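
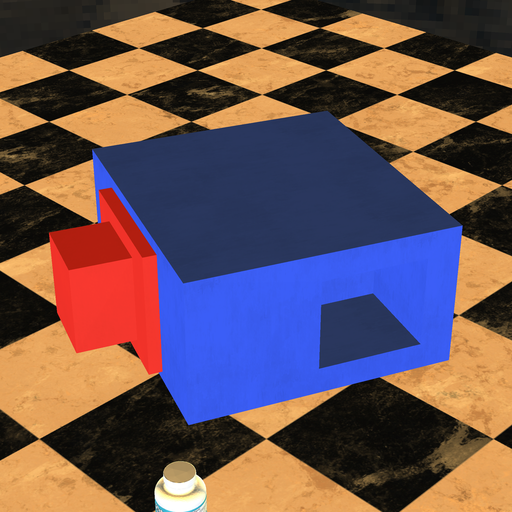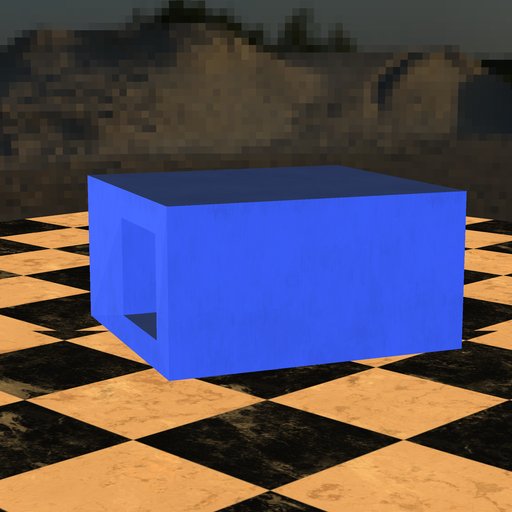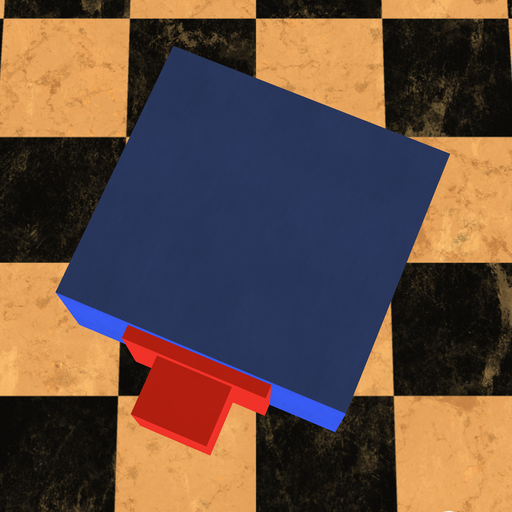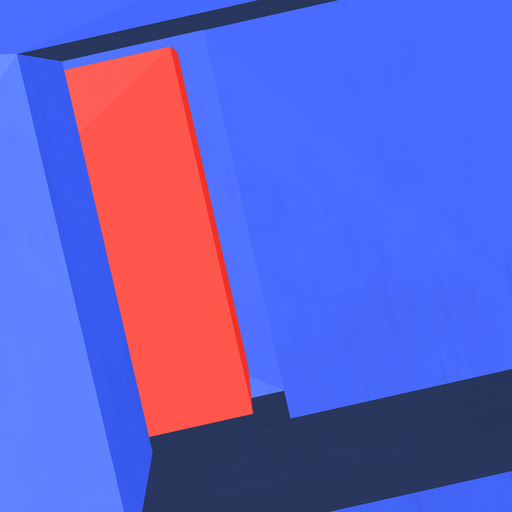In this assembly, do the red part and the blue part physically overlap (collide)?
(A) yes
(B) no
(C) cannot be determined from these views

(B) no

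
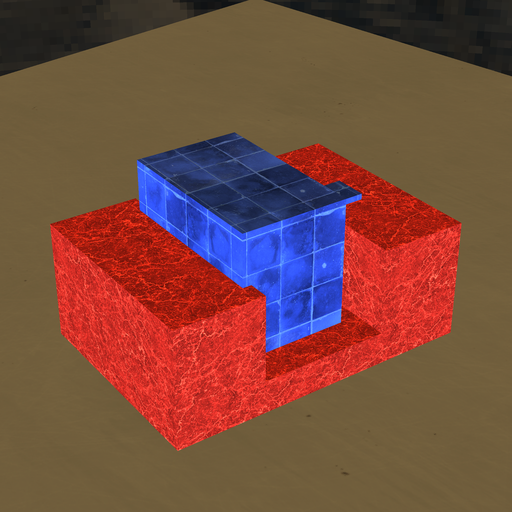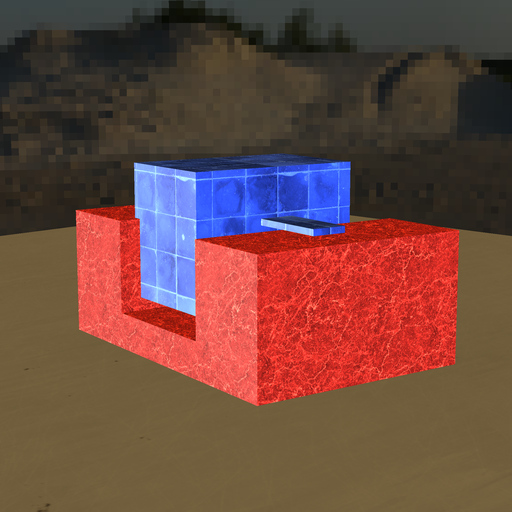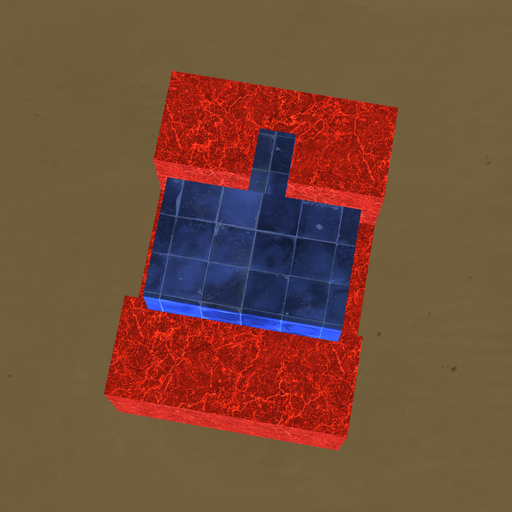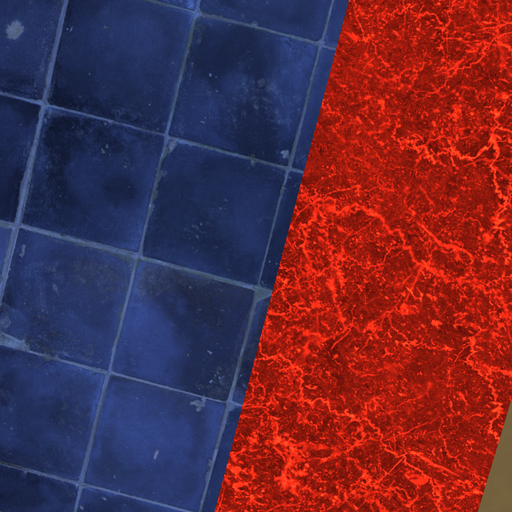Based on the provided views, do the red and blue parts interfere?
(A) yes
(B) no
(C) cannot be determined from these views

(A) yes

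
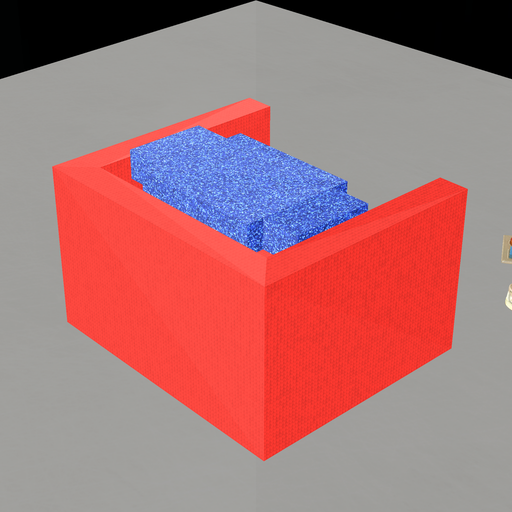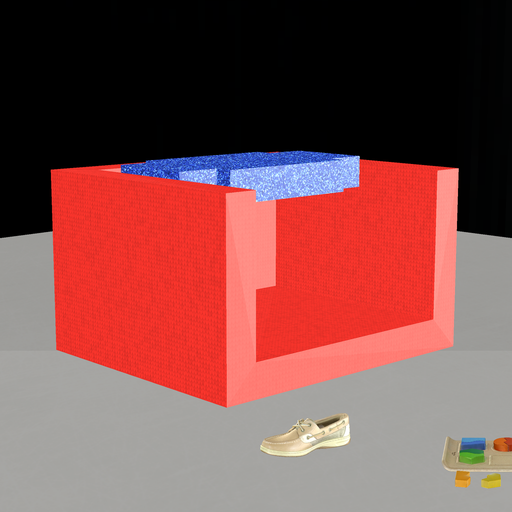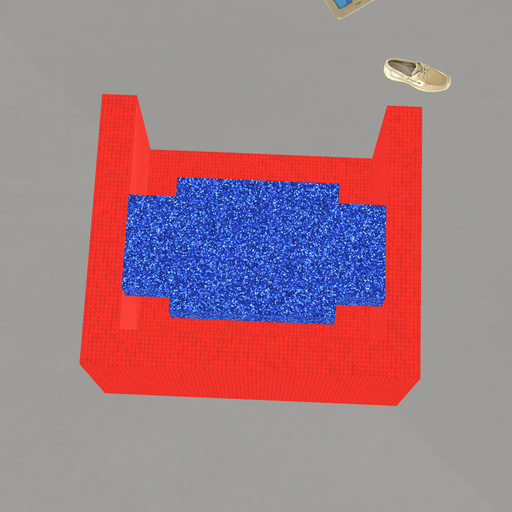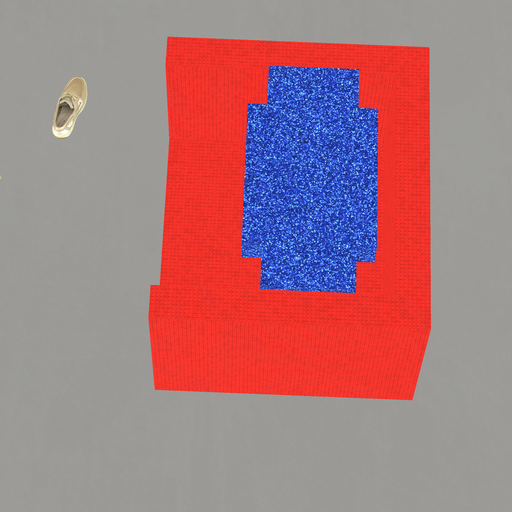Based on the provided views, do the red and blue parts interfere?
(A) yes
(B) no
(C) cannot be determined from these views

(B) no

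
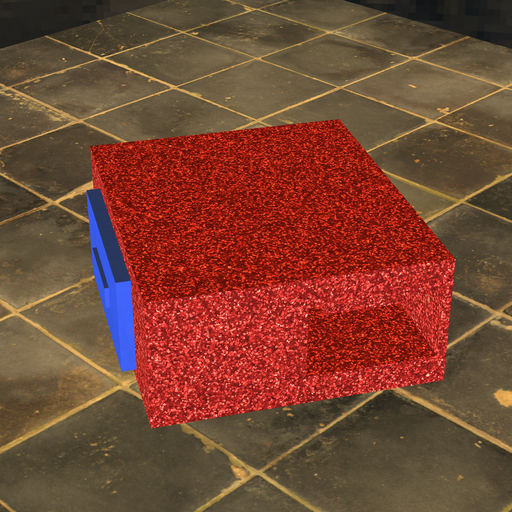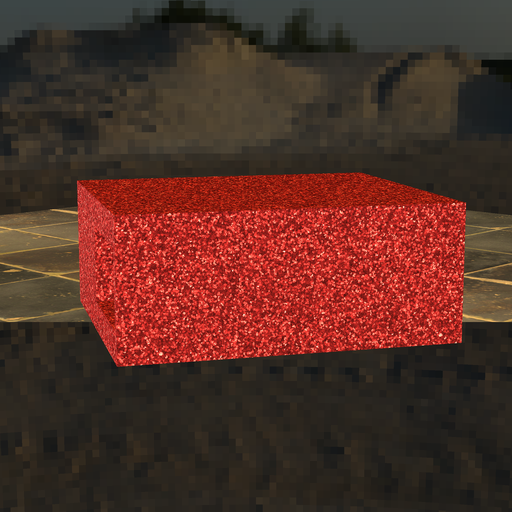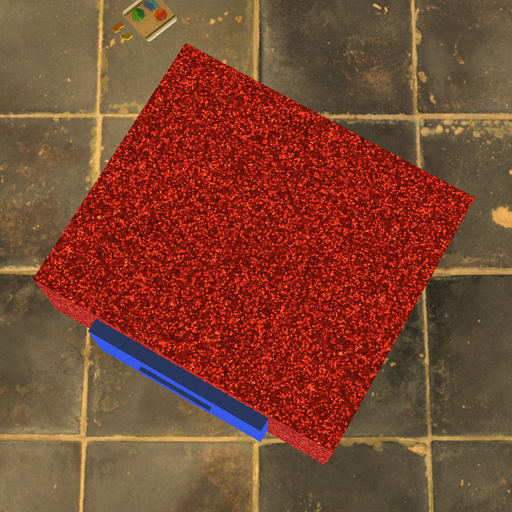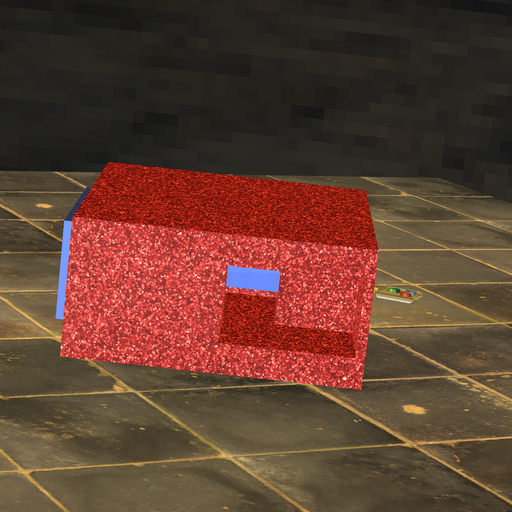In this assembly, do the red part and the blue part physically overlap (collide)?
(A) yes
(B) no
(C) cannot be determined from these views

(A) yes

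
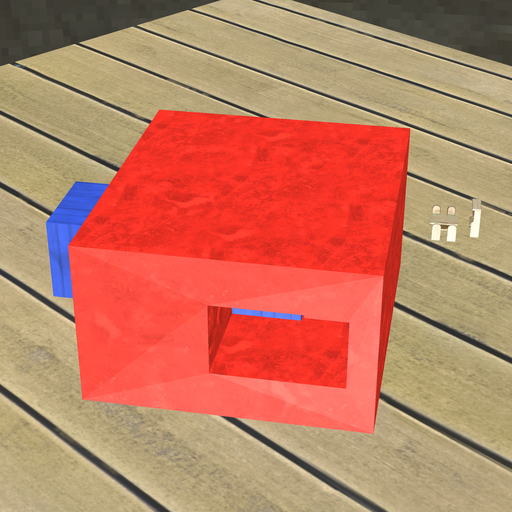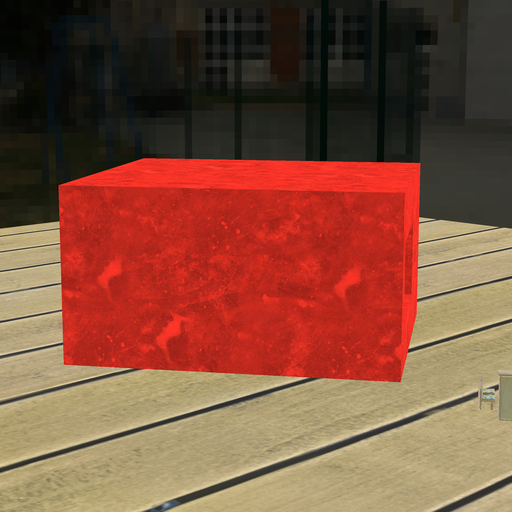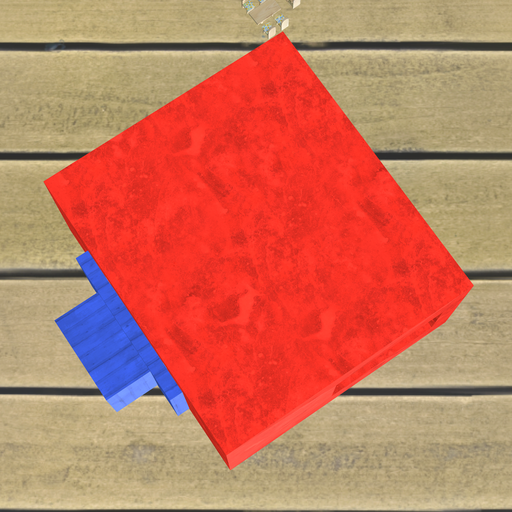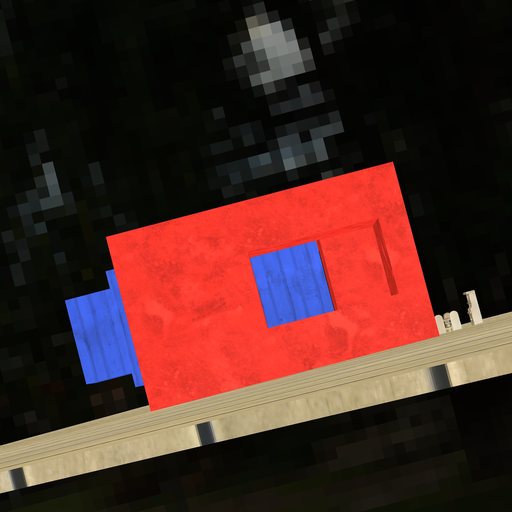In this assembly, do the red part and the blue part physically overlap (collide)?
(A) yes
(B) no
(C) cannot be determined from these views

(B) no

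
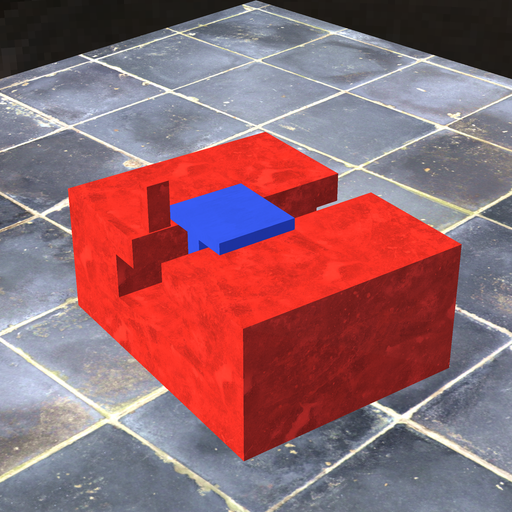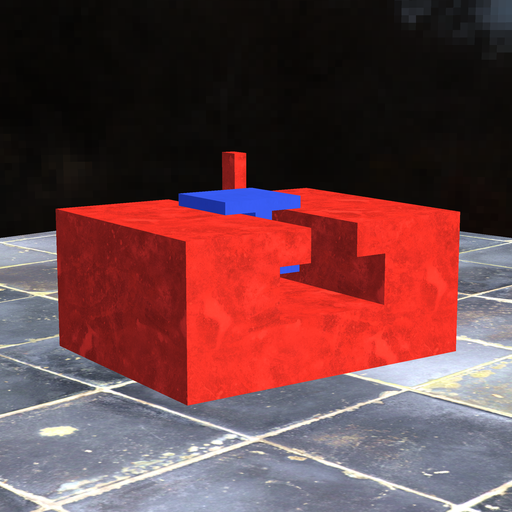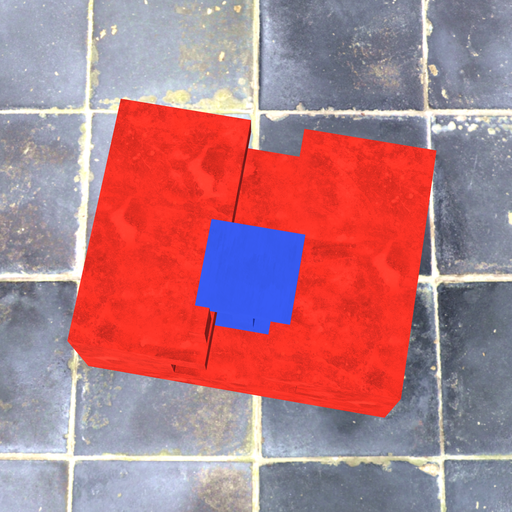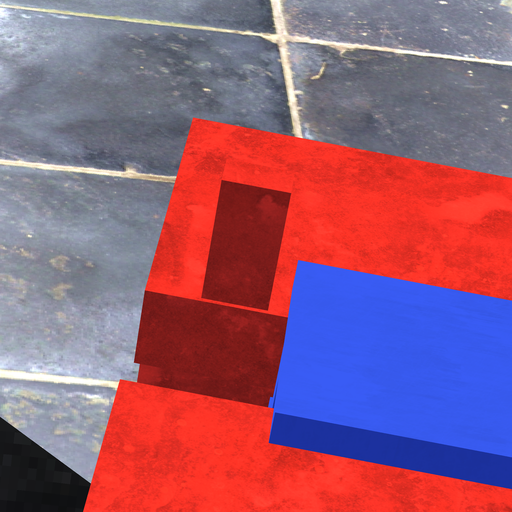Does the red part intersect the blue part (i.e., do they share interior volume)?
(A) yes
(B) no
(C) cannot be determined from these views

(B) no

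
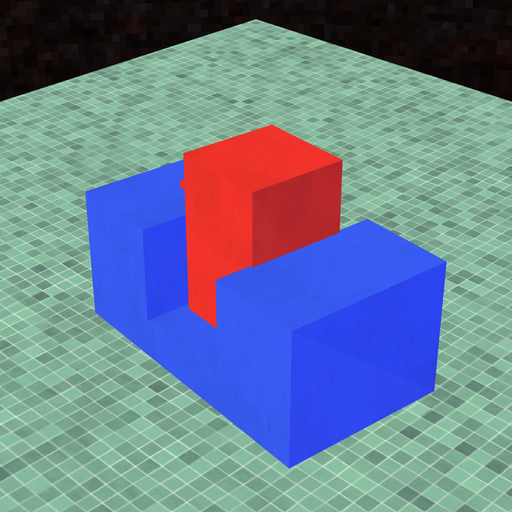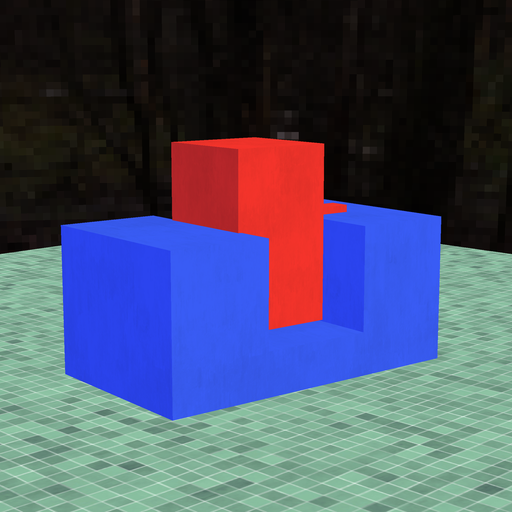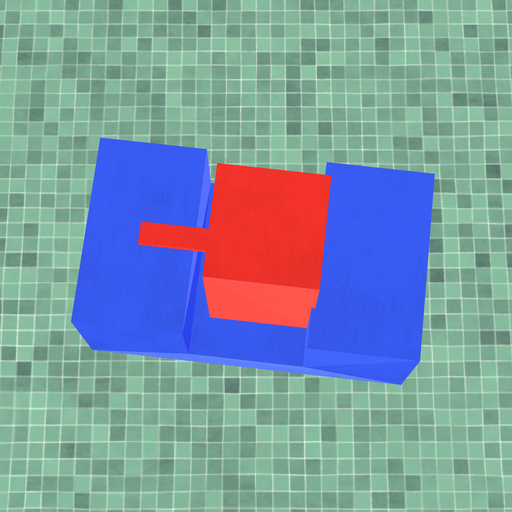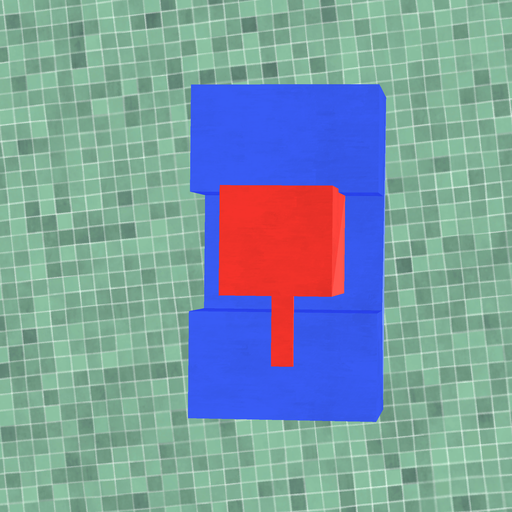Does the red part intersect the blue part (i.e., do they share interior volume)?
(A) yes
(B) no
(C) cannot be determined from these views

(A) yes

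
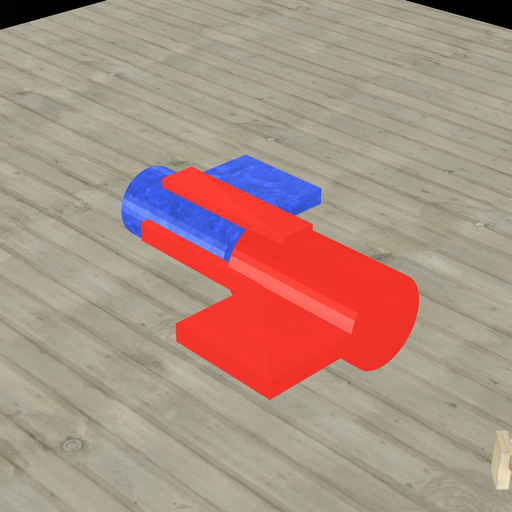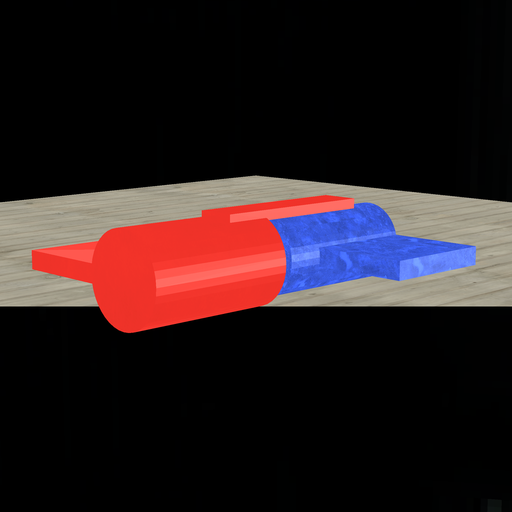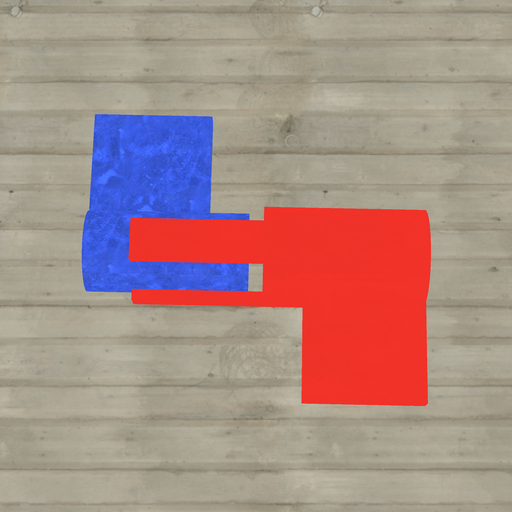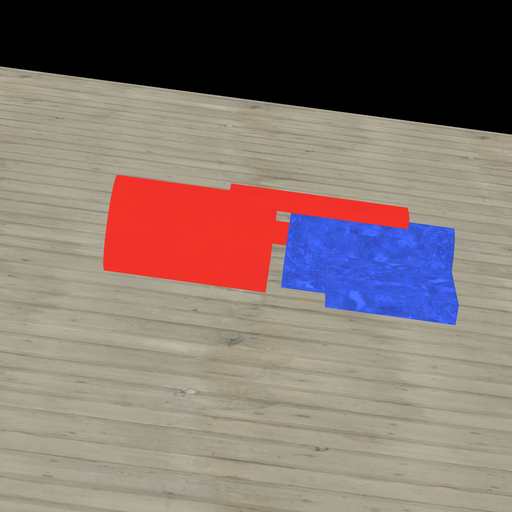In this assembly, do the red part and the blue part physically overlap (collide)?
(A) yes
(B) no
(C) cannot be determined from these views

(B) no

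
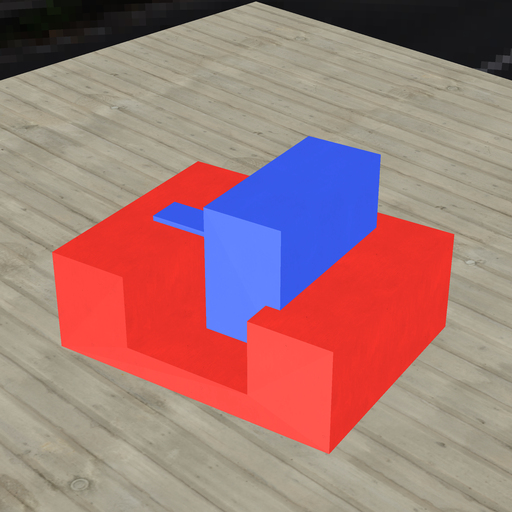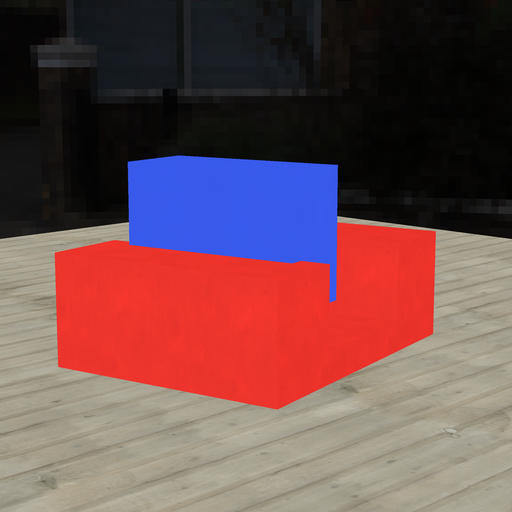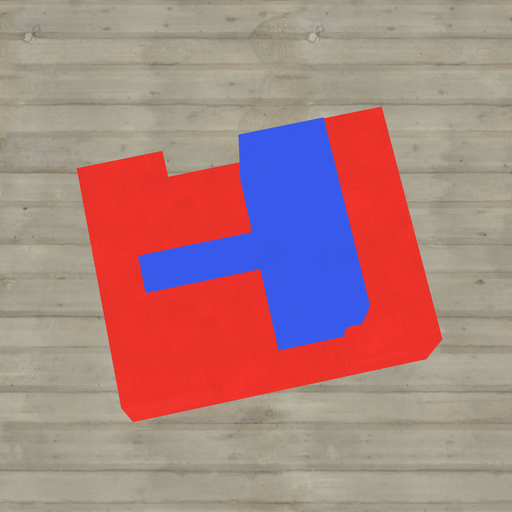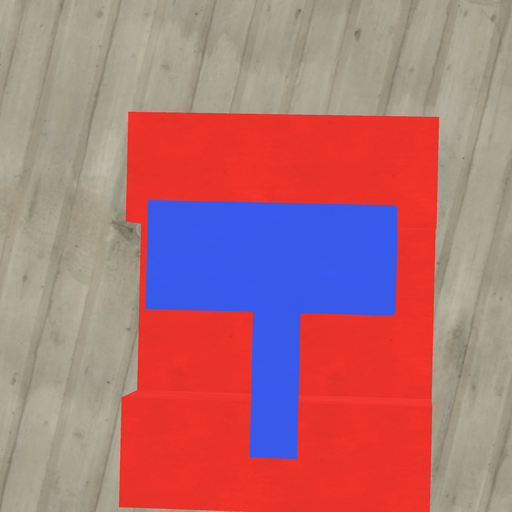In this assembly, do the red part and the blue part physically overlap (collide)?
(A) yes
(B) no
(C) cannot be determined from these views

(A) yes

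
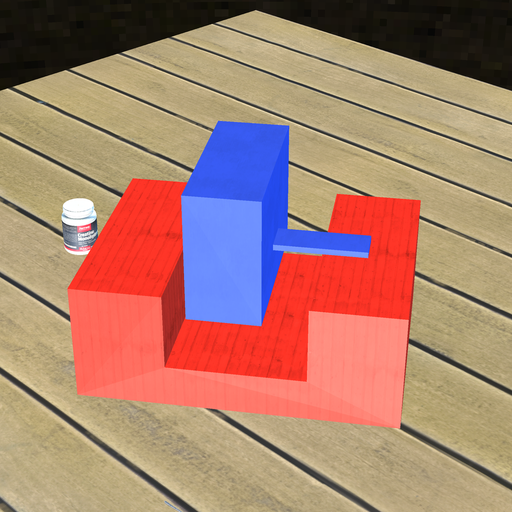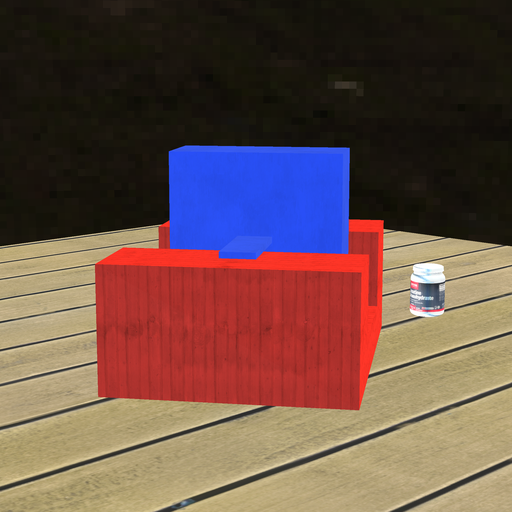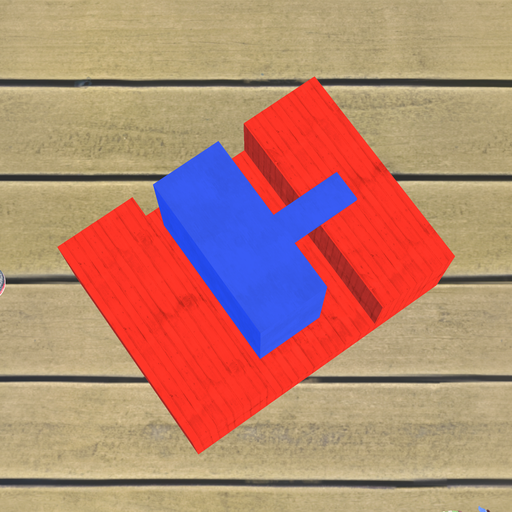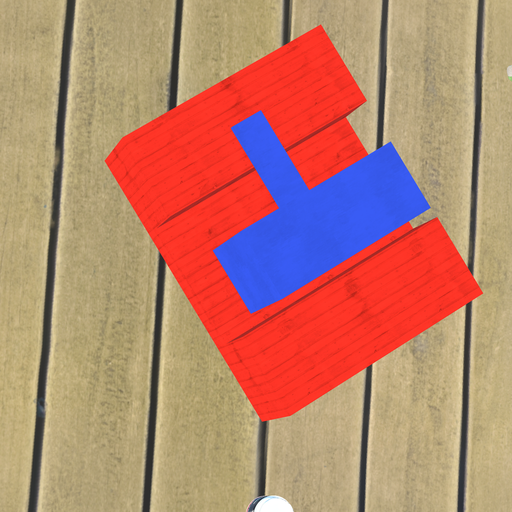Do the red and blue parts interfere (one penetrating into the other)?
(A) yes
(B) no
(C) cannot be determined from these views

(B) no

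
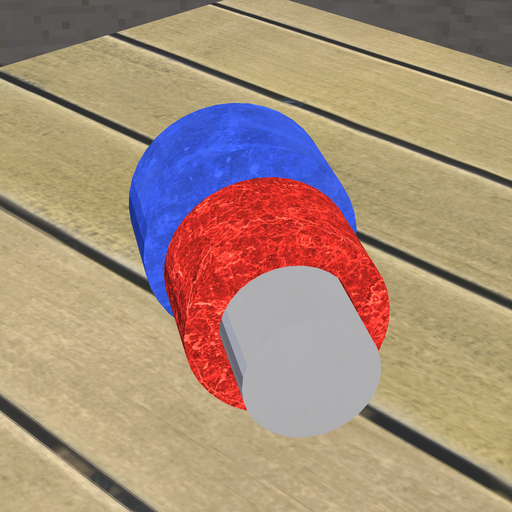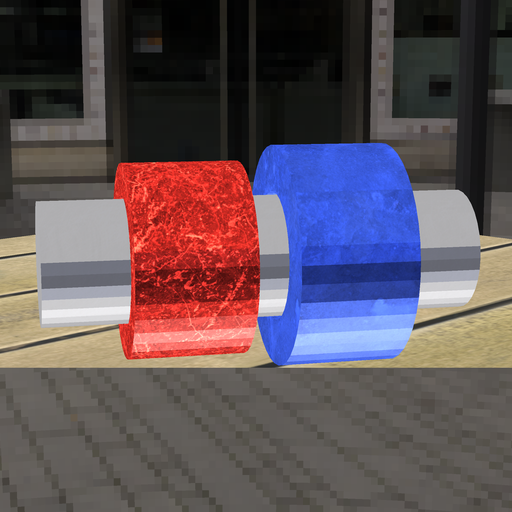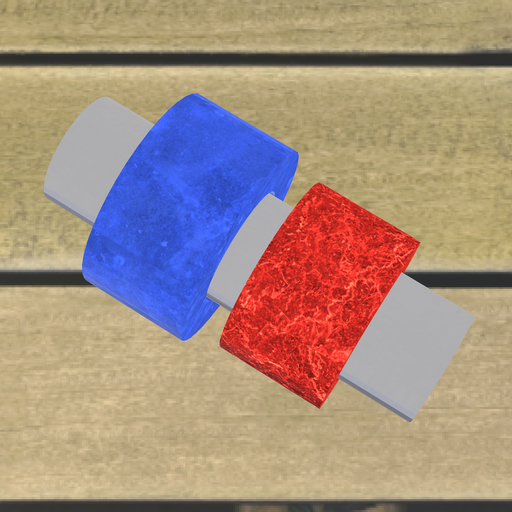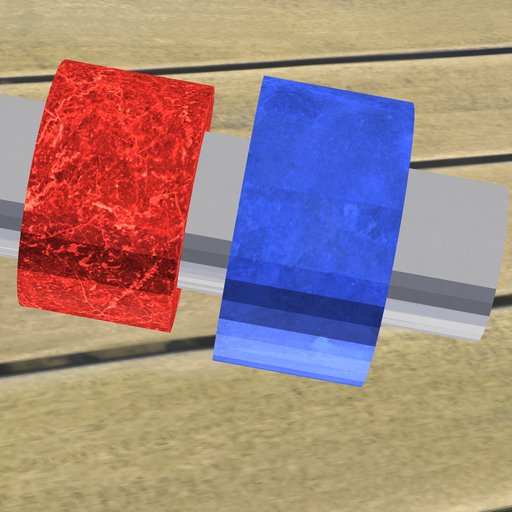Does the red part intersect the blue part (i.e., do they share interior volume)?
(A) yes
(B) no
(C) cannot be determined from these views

(B) no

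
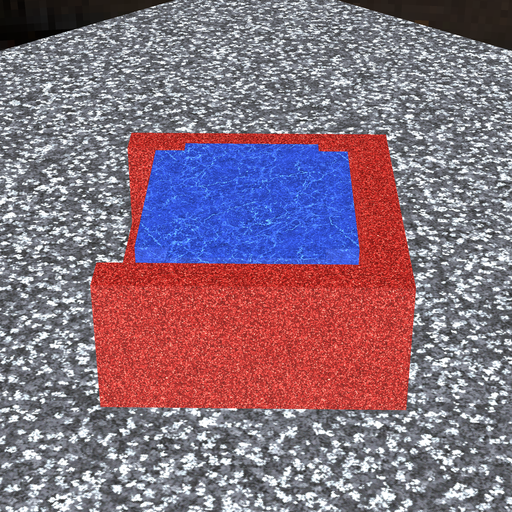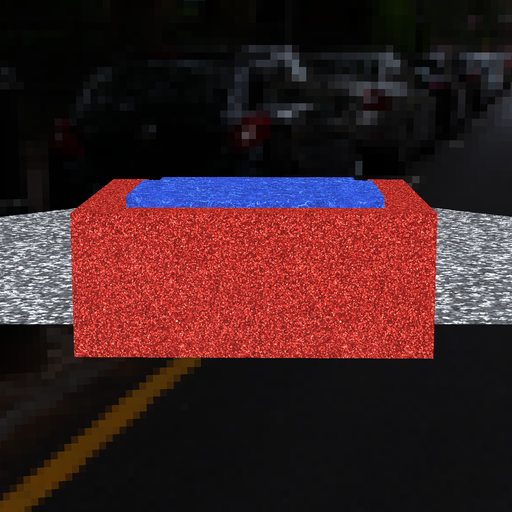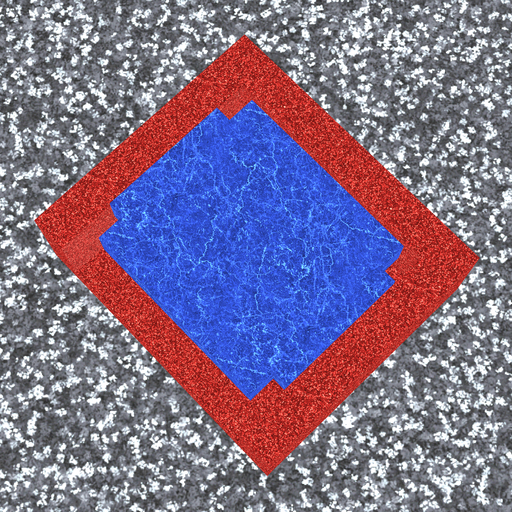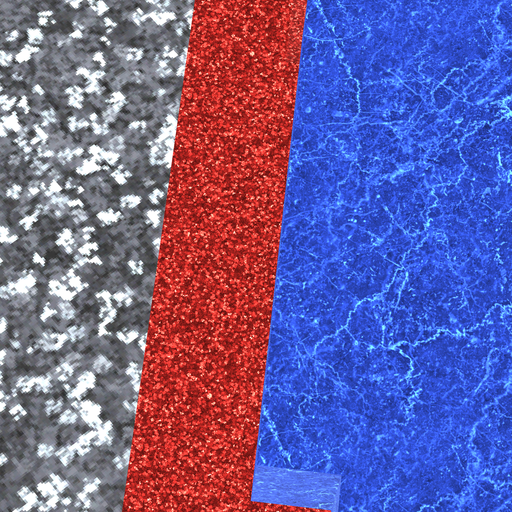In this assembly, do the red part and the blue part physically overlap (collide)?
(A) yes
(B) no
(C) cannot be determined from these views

(B) no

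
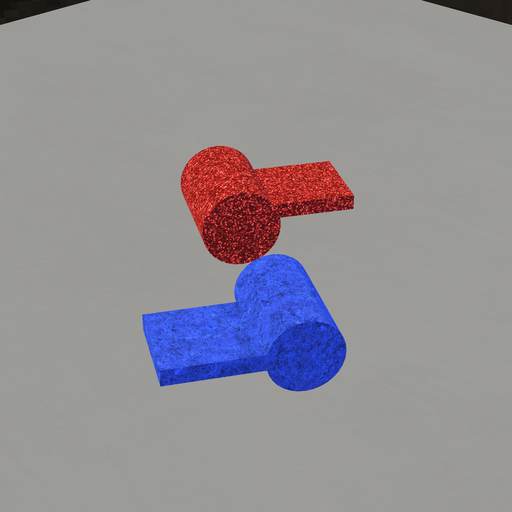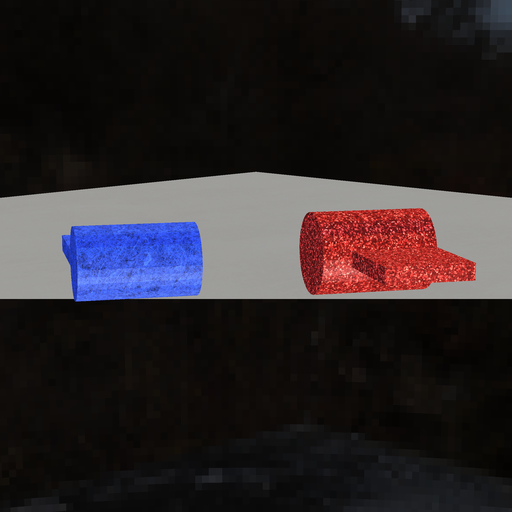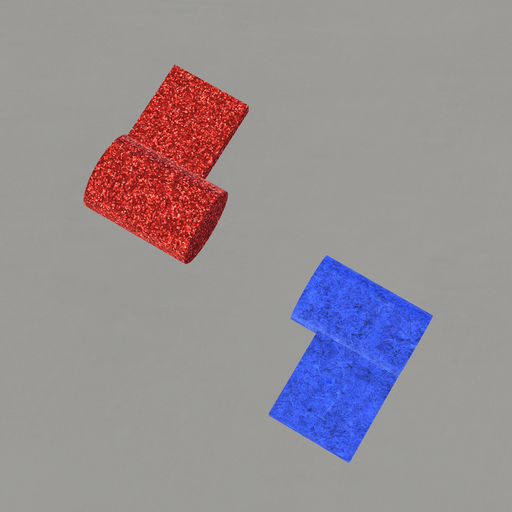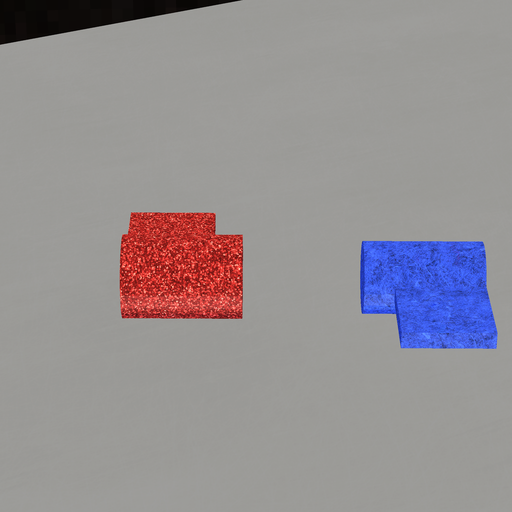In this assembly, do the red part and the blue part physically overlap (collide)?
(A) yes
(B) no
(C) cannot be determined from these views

(B) no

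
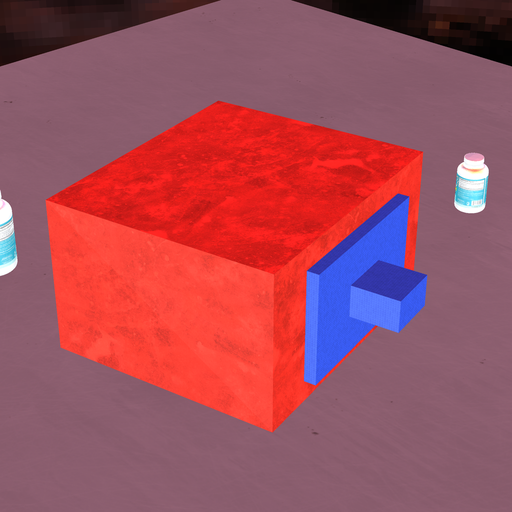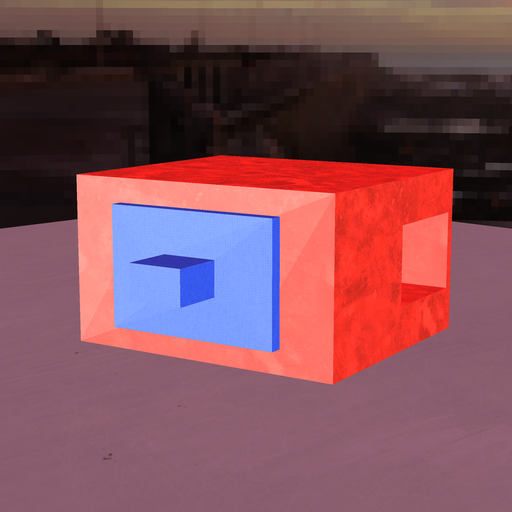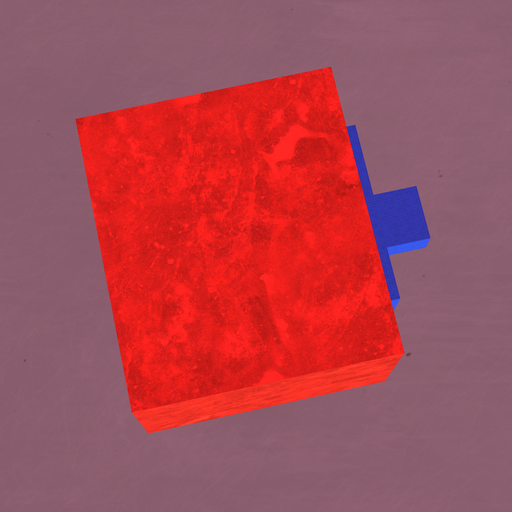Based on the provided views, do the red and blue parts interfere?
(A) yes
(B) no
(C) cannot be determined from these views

(C) cannot be determined from these views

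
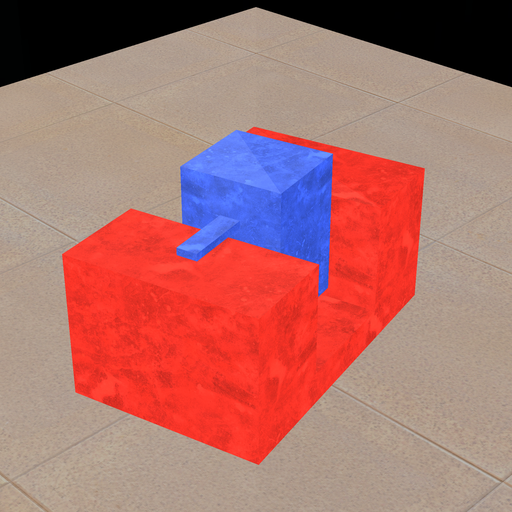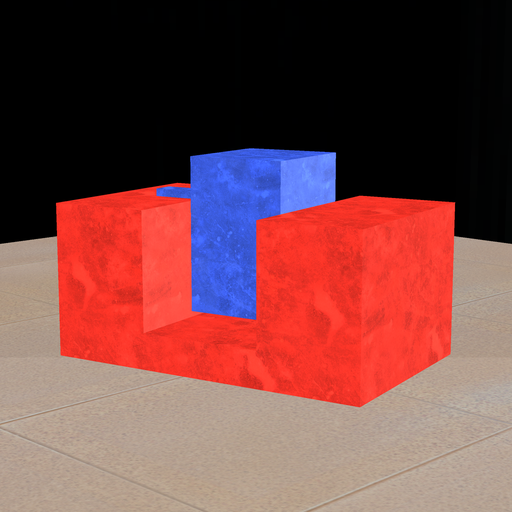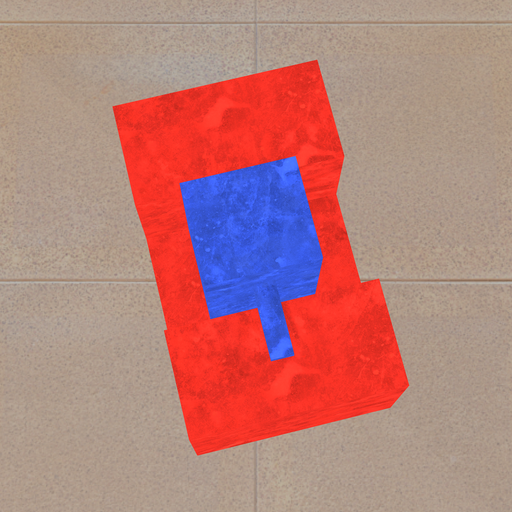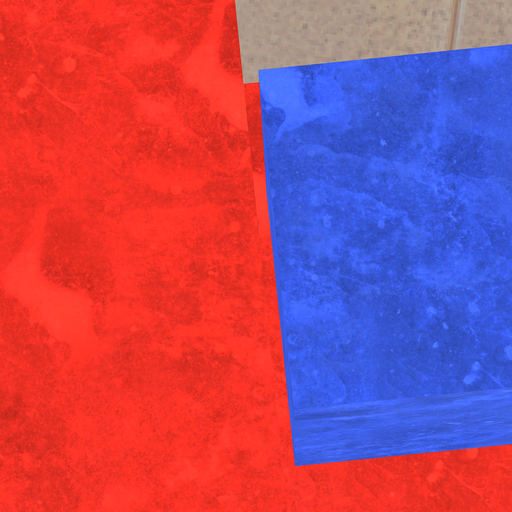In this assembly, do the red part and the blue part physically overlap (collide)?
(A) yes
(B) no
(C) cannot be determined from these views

(B) no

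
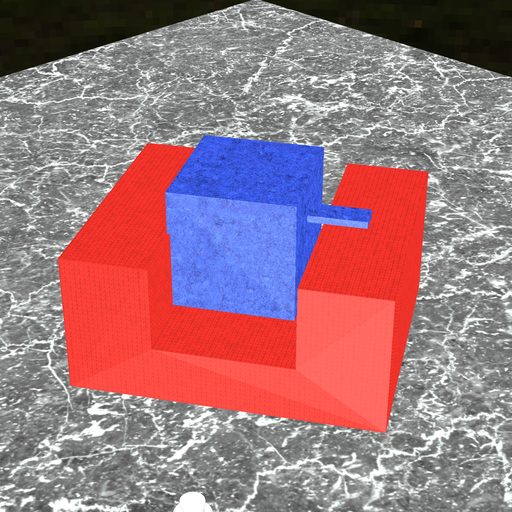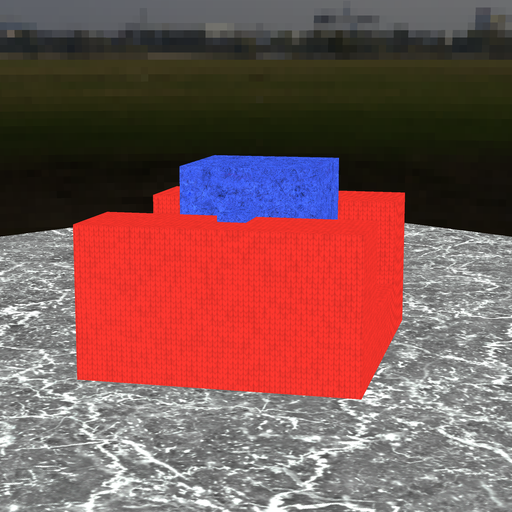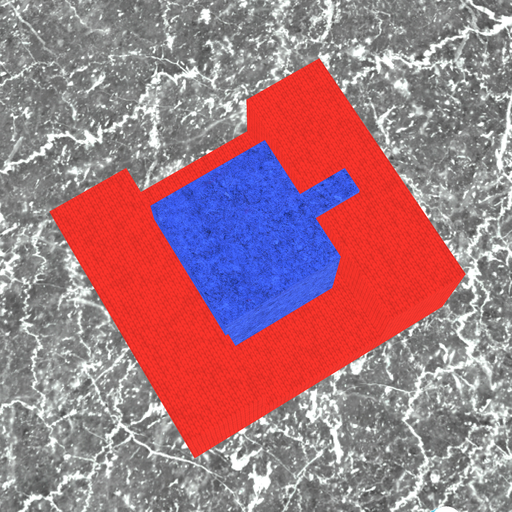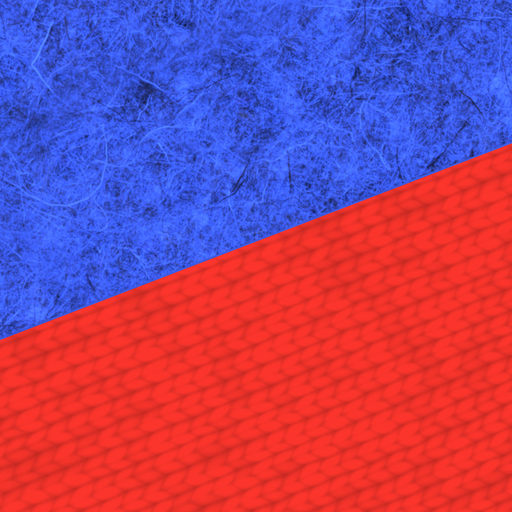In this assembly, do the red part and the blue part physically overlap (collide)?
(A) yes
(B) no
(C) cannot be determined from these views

(A) yes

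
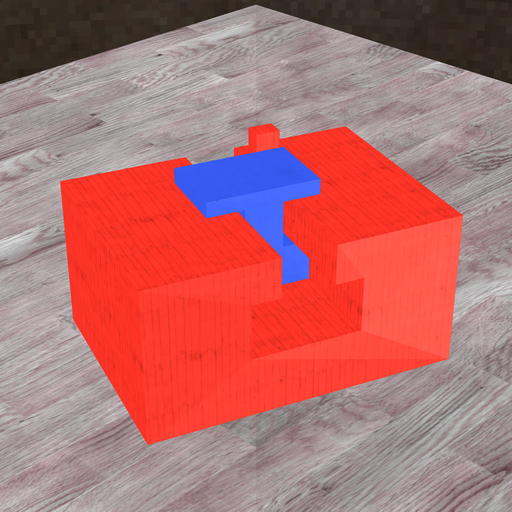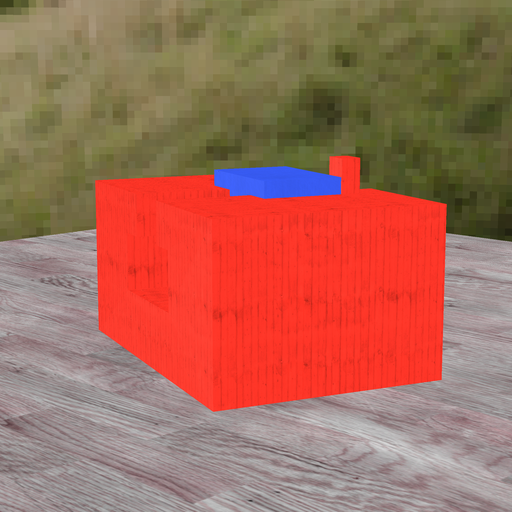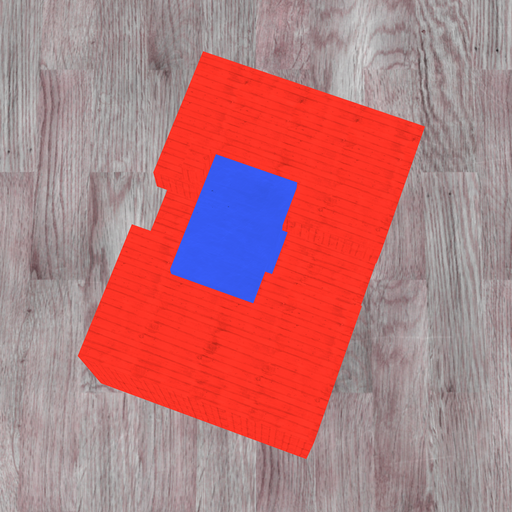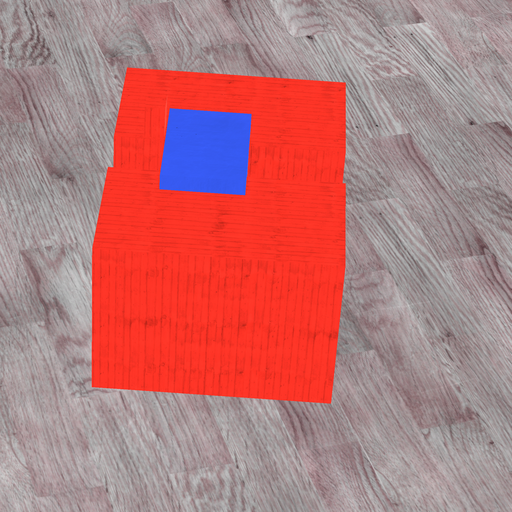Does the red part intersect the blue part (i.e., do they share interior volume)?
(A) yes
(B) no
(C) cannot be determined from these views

(B) no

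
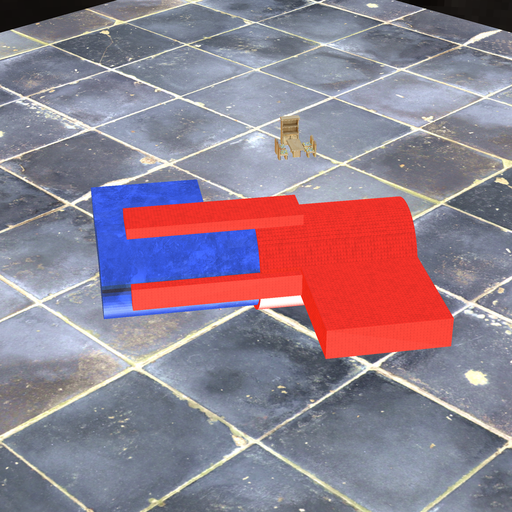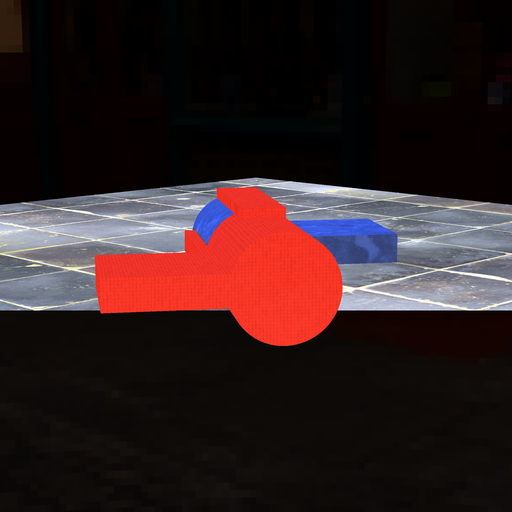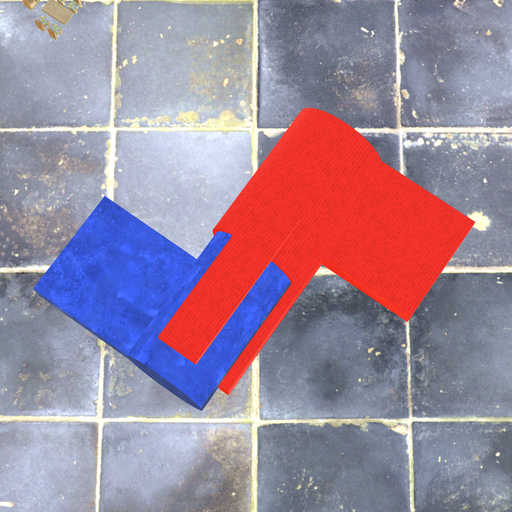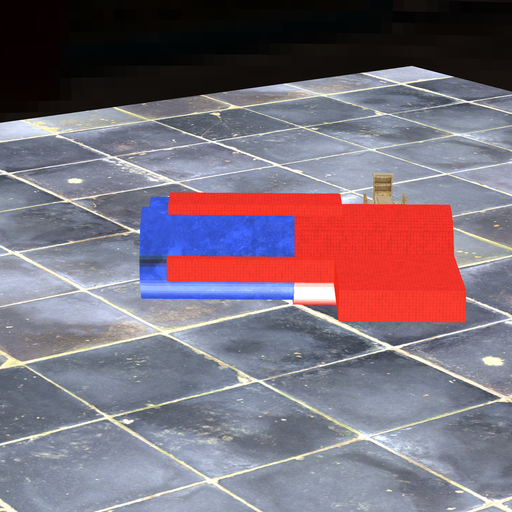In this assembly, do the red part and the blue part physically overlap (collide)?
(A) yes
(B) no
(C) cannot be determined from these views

(A) yes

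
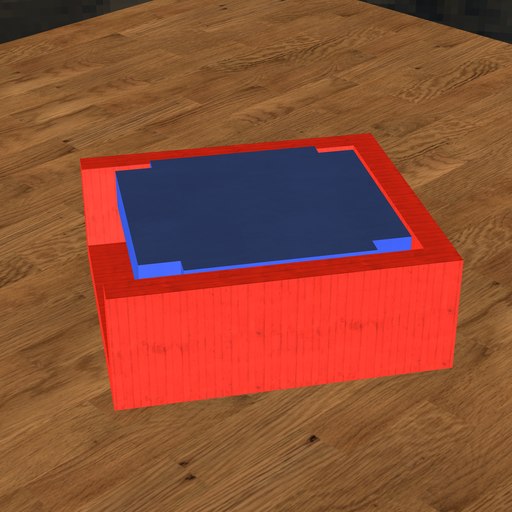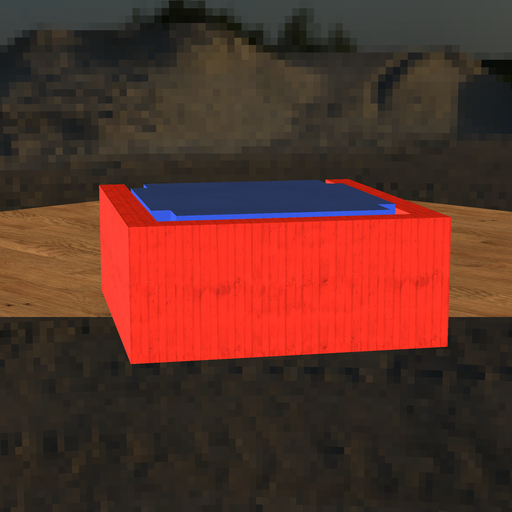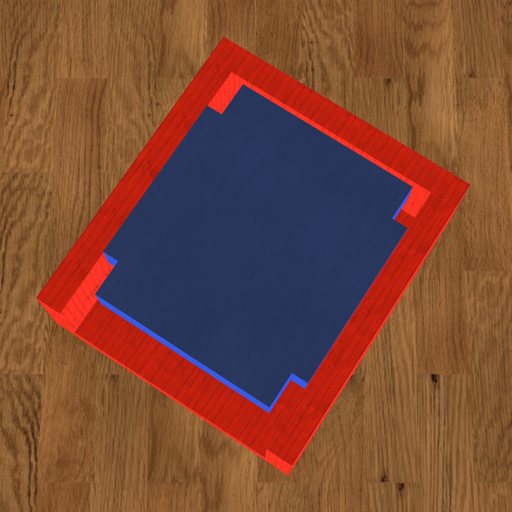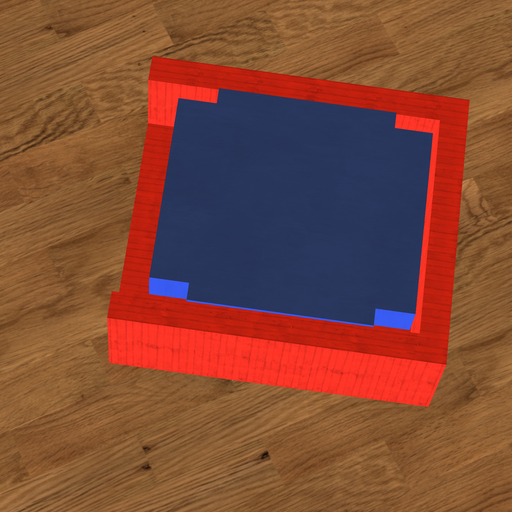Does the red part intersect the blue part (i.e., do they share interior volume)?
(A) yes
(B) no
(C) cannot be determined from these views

(B) no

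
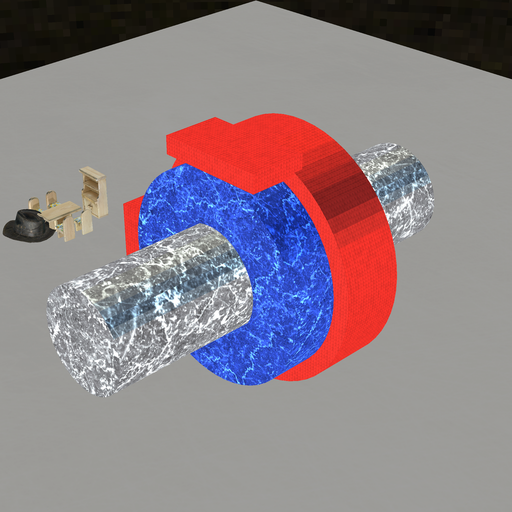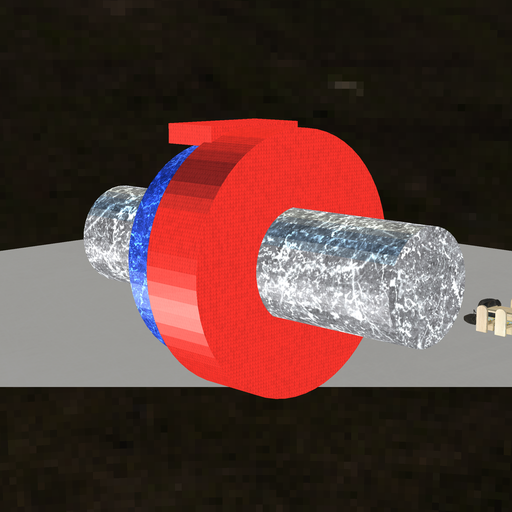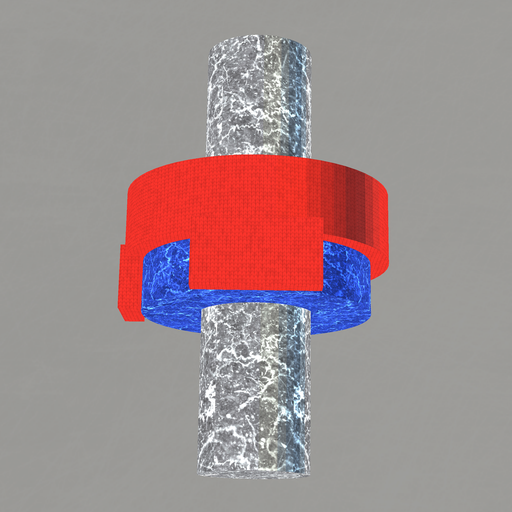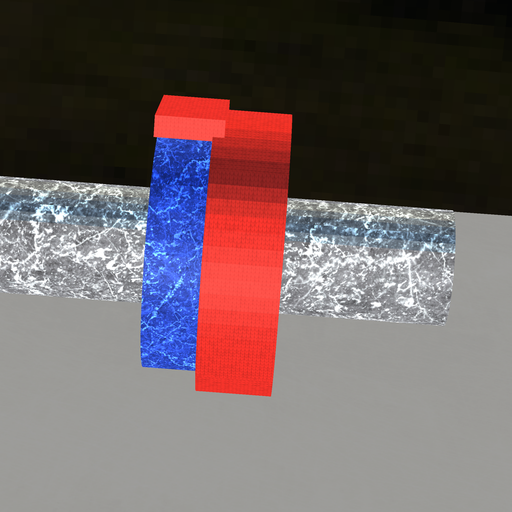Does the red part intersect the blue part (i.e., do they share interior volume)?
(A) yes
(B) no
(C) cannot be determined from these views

(A) yes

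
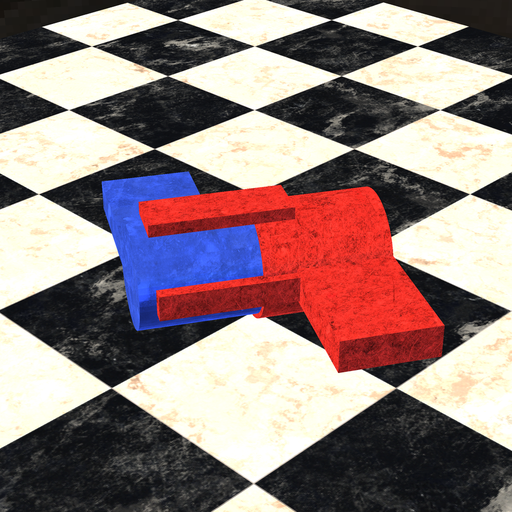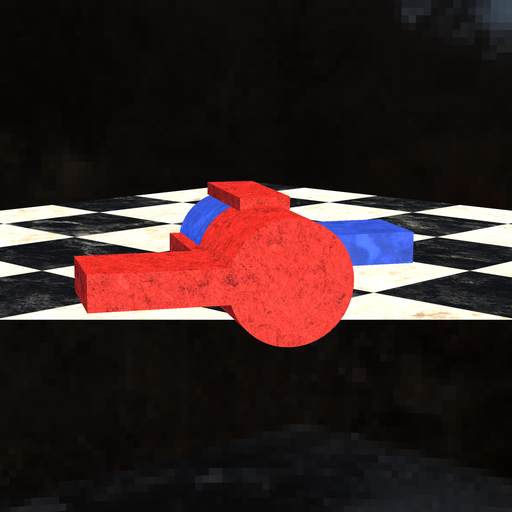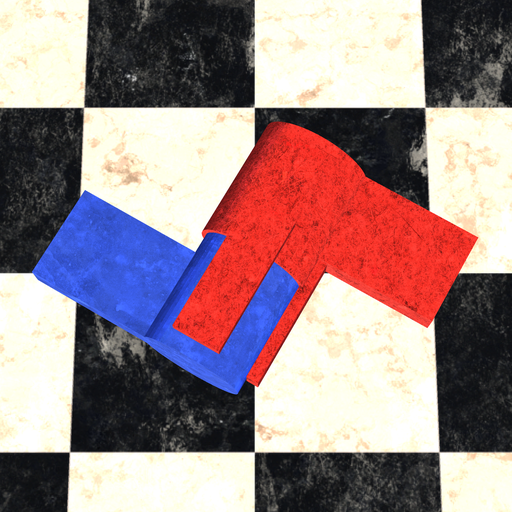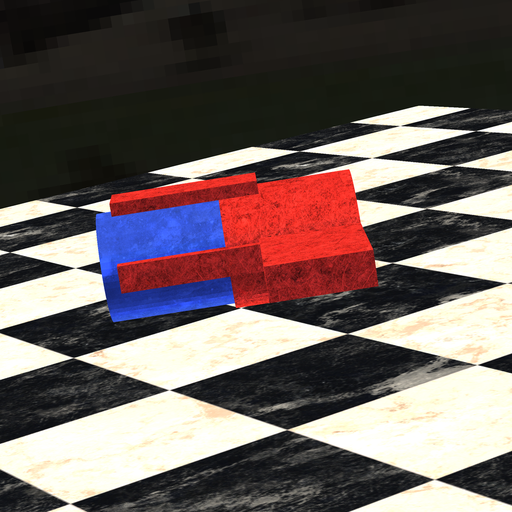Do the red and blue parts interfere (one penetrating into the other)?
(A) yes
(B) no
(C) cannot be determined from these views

(A) yes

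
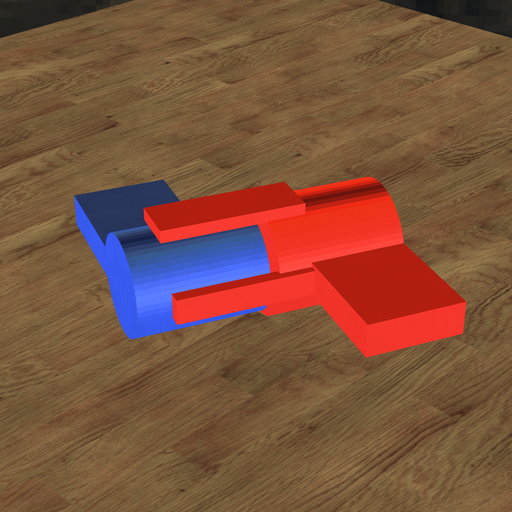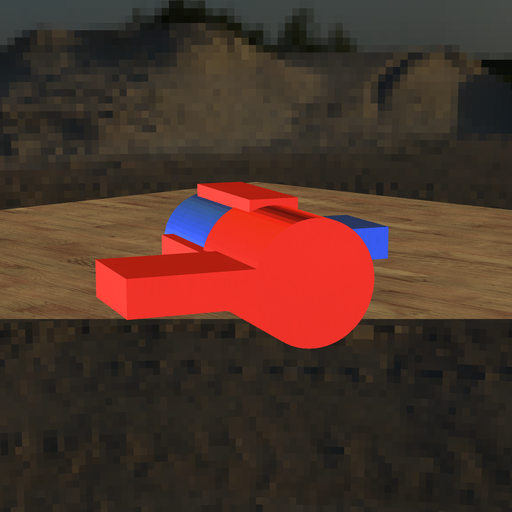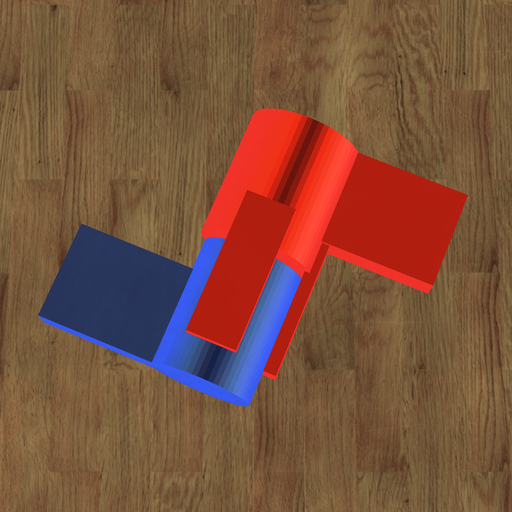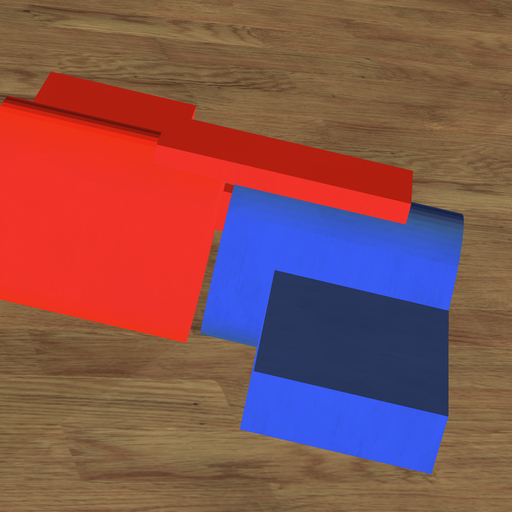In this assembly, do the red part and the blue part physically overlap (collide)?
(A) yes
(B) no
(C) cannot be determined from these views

(B) no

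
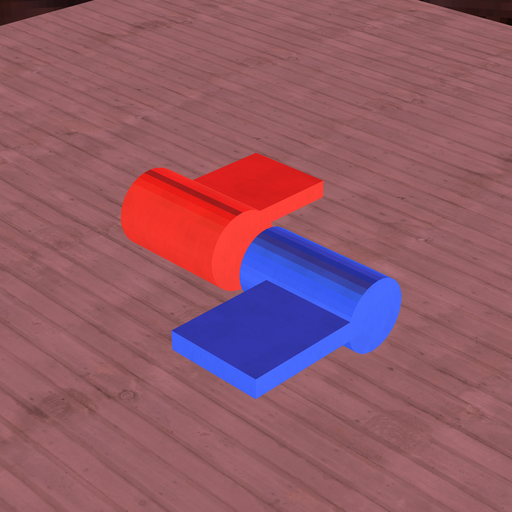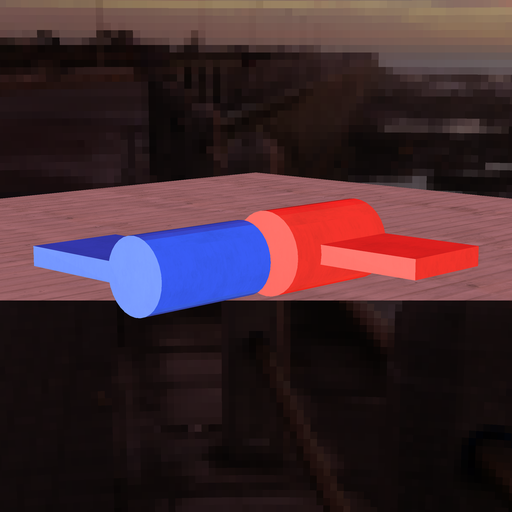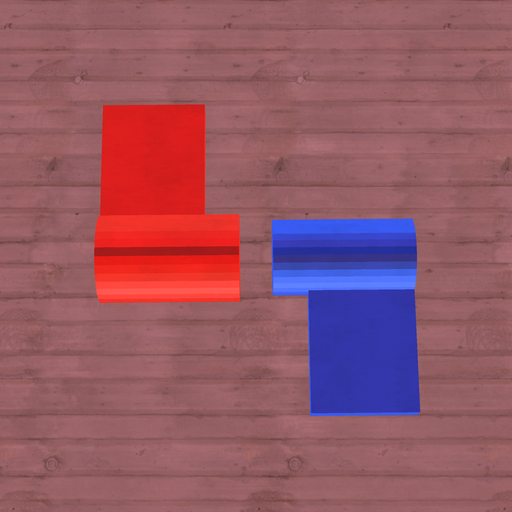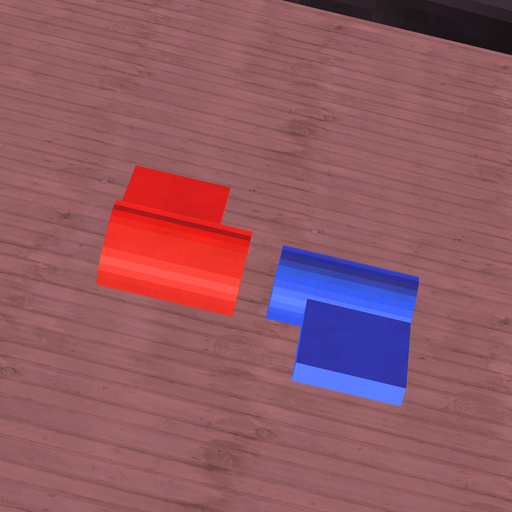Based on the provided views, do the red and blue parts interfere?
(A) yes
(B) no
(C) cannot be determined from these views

(B) no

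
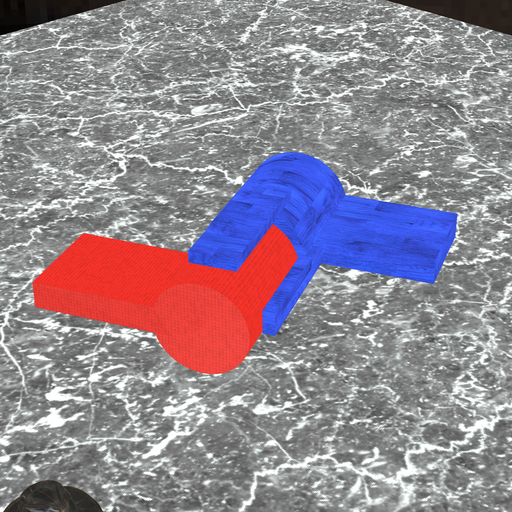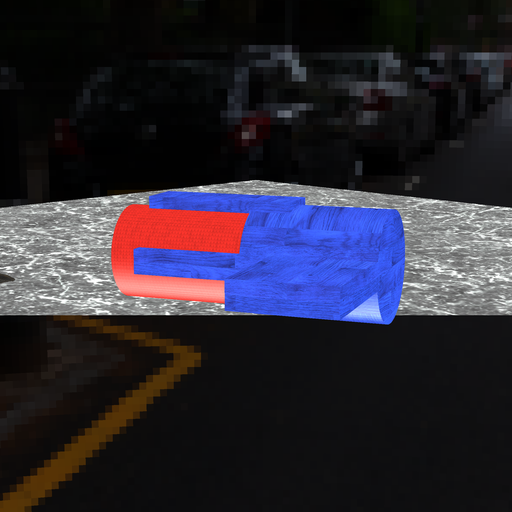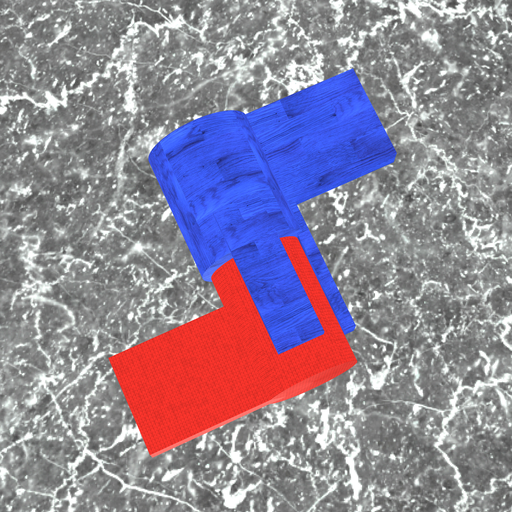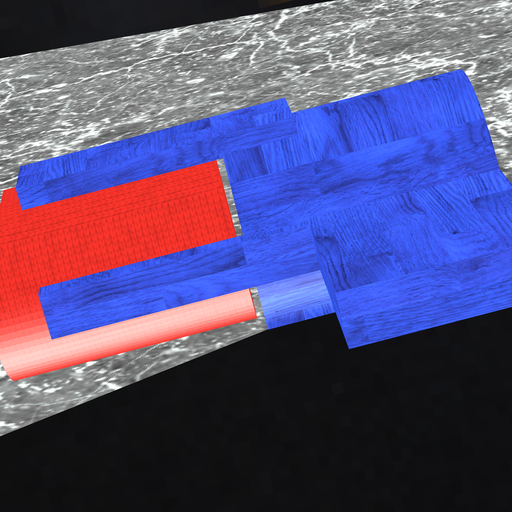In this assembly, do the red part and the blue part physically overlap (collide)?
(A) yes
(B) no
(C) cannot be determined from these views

(B) no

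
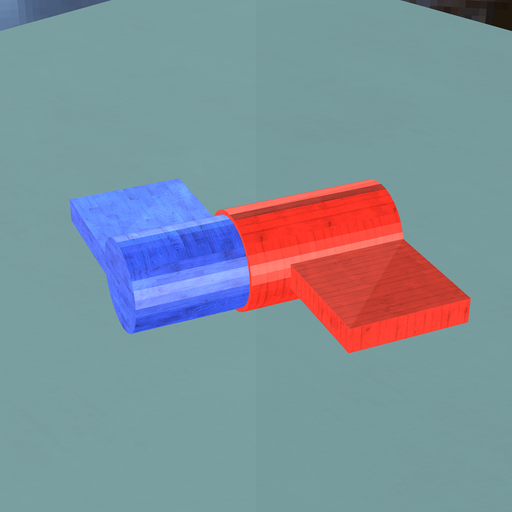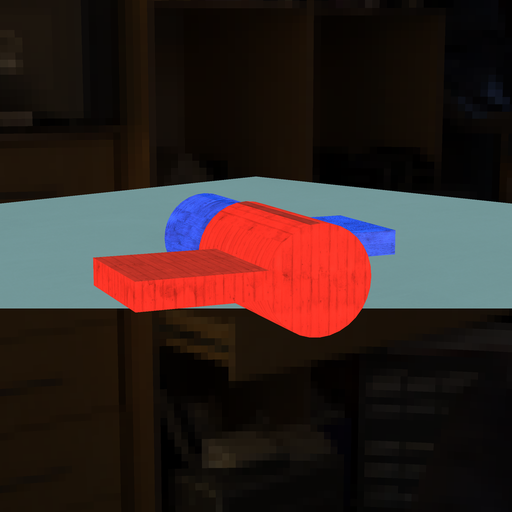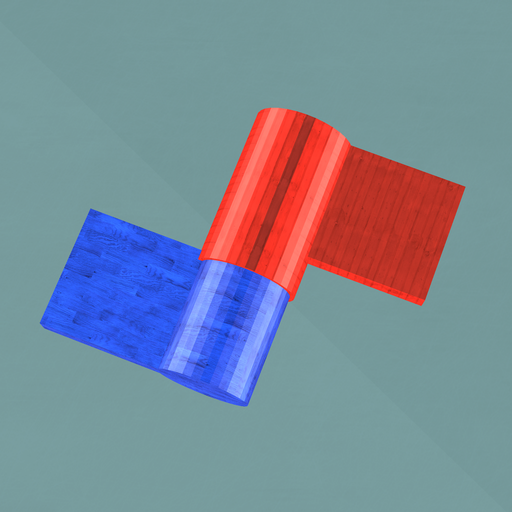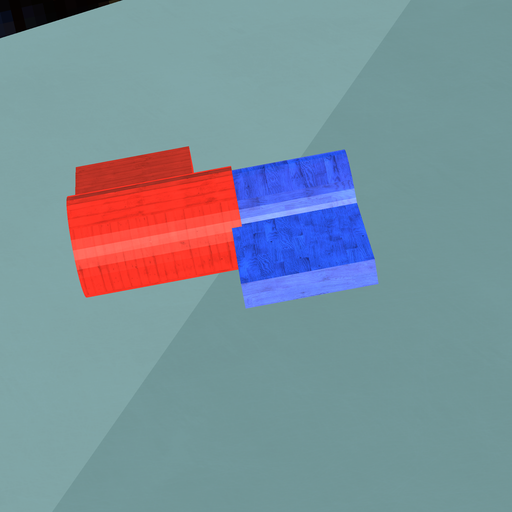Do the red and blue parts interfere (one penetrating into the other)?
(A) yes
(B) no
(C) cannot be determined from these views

(A) yes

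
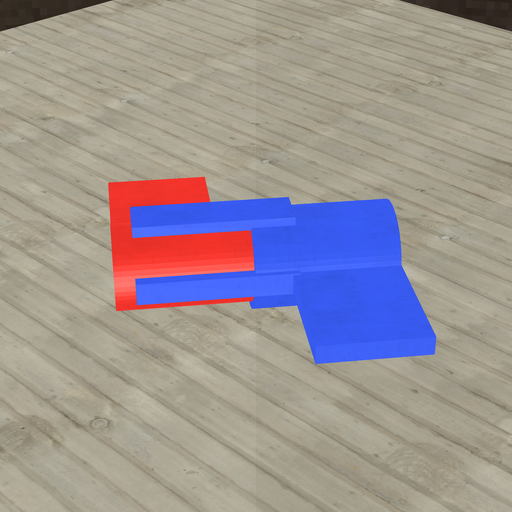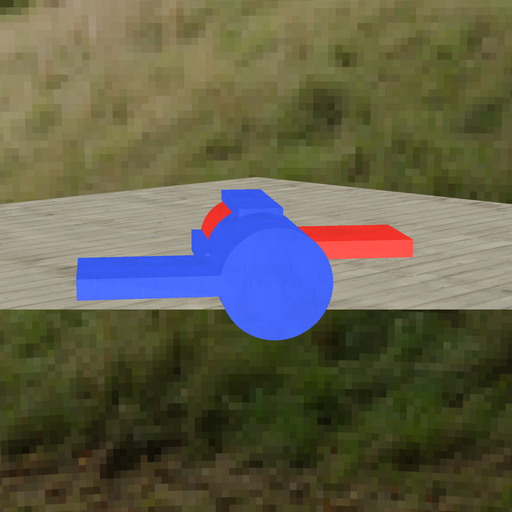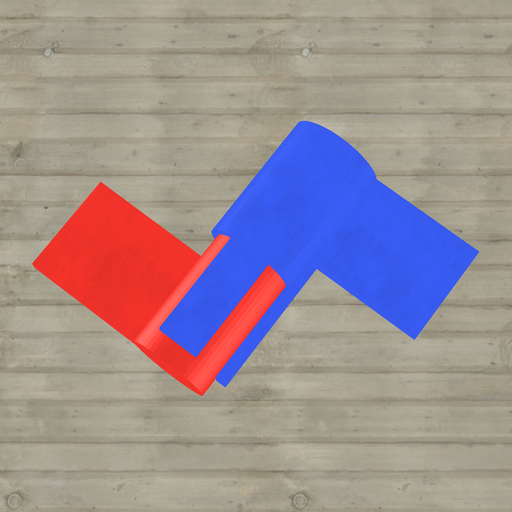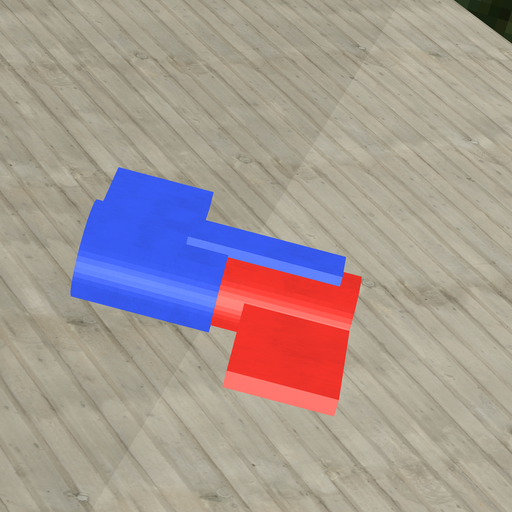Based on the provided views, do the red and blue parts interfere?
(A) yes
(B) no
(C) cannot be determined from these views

(A) yes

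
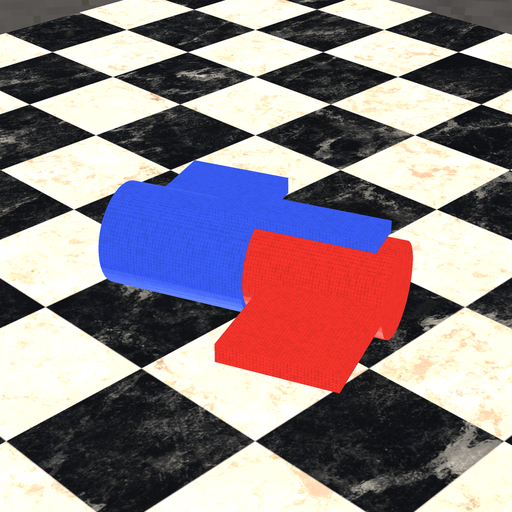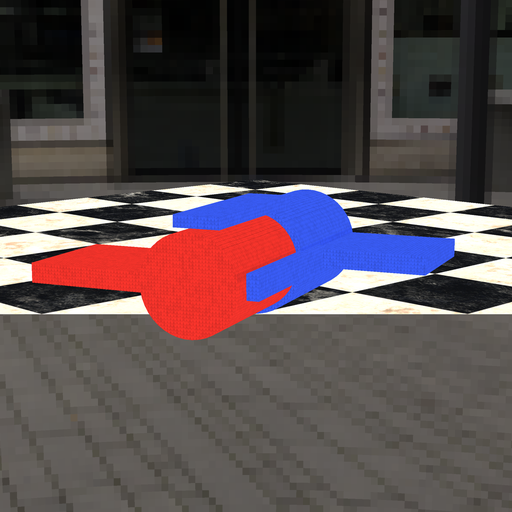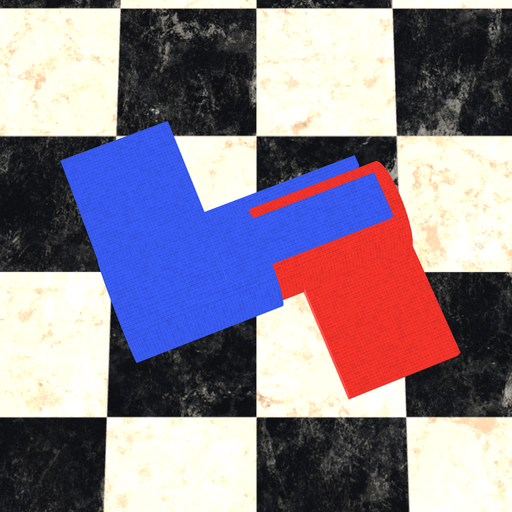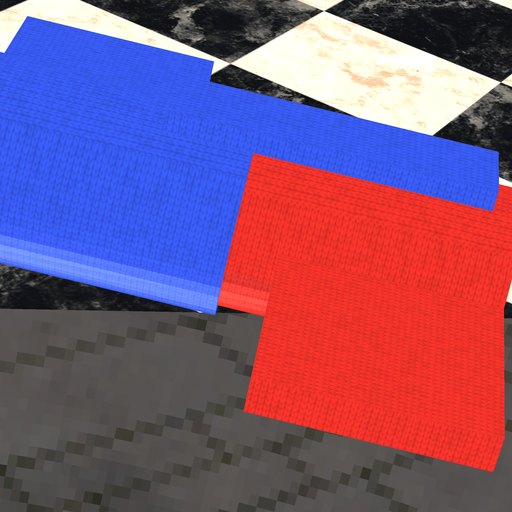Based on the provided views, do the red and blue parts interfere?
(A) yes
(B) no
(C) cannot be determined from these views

(A) yes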